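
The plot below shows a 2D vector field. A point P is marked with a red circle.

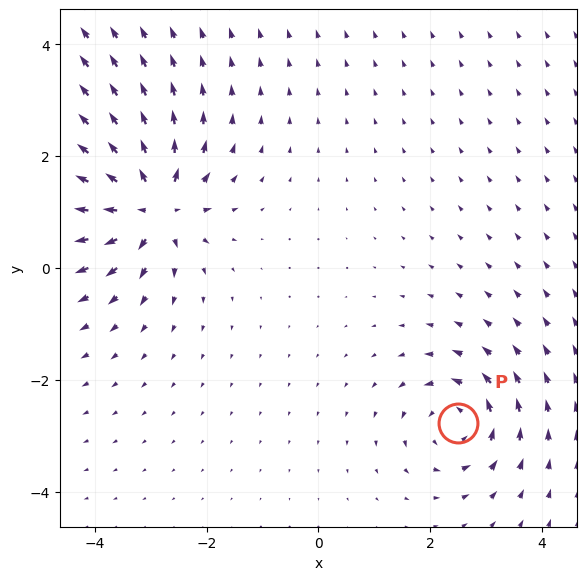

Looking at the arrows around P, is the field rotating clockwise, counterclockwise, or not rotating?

counterclockwise

Near P at (2.5, -2.8) the arrows circulate counterclockwise. The curl (z-component) there is about +5; positive curl means counterclockwise rotation.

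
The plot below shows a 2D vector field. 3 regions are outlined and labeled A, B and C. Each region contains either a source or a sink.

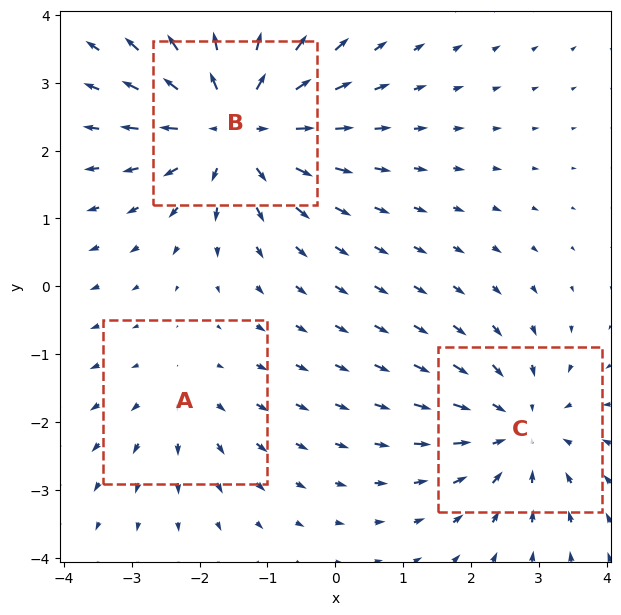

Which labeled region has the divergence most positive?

Divergence at each region's feature centre — A: about +2, B: about +5, C: about -3. Region B is most positive.

B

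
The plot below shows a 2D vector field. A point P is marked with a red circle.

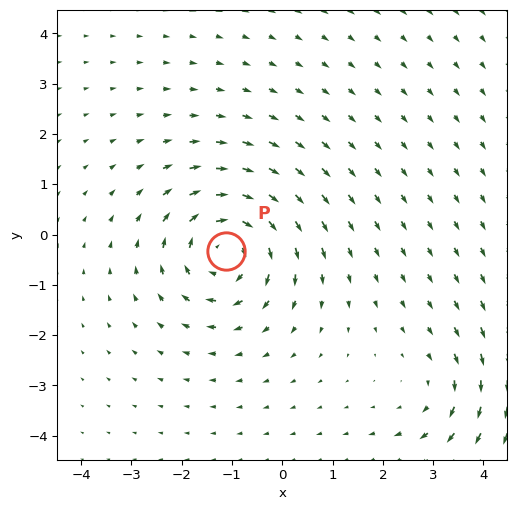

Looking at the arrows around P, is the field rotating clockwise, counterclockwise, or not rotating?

clockwise

Near P at (-1.1, -0.3) the arrows circulate clockwise. The curl (z-component) there is about -5; negative curl means clockwise rotation.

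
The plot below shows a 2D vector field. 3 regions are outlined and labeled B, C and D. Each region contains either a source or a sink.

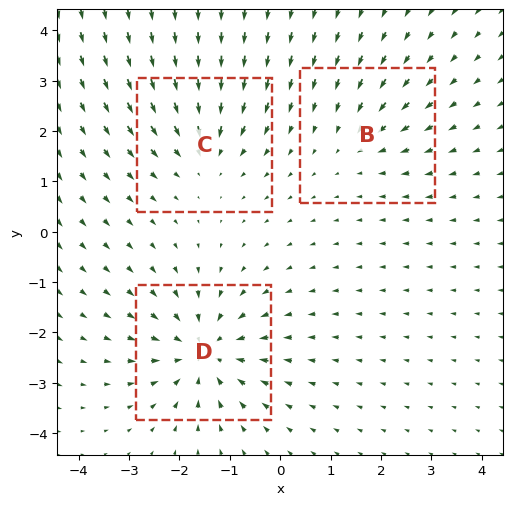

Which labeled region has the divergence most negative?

Divergence at each region's feature centre — B: about -2, C: about -3, D: about -5. Region D is most negative.

D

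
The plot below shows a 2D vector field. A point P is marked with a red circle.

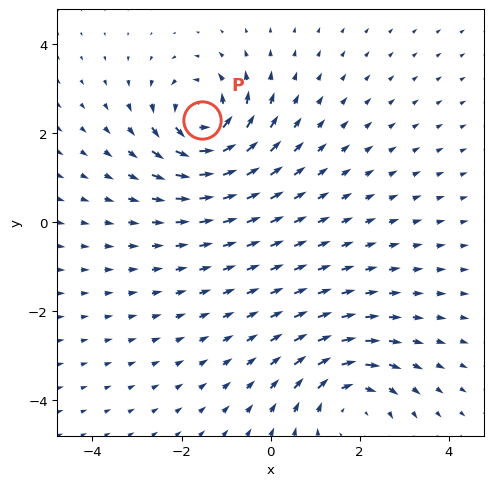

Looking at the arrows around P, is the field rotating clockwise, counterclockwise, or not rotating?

Near P at (-1.5, 2.3) the arrows circulate counterclockwise. The curl (z-component) there is about +5; positive curl means counterclockwise rotation.

counterclockwise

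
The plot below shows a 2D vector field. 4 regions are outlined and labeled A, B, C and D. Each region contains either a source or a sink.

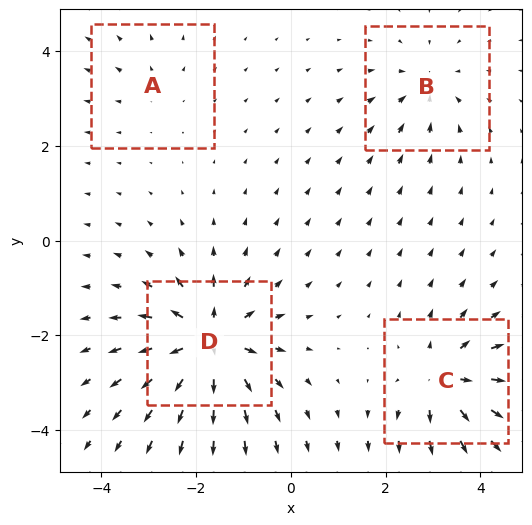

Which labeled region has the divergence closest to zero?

Divergence at each region's feature centre — A: about +2, B: about -4, C: about +6, D: about +8. Region A is closest to zero.

A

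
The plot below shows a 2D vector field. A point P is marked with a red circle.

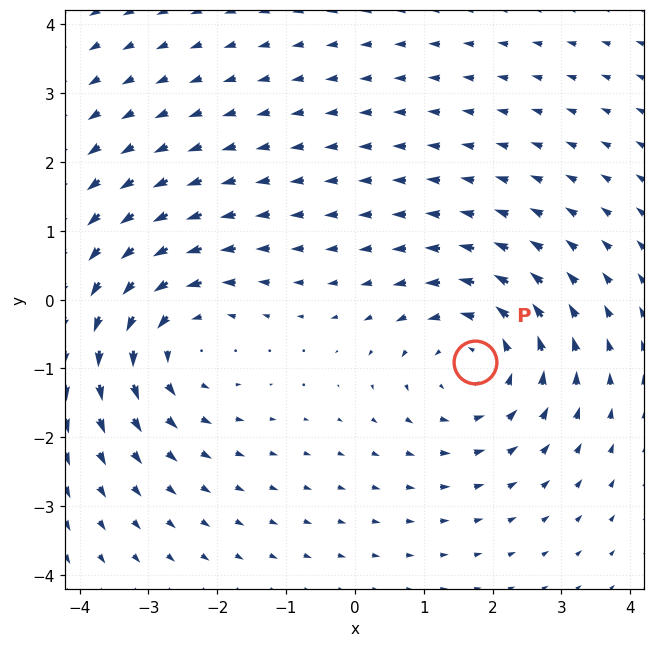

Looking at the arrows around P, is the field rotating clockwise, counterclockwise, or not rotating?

Near P at (1.8, -0.9) the arrows circulate counterclockwise. The curl (z-component) there is about +3; positive curl means counterclockwise rotation.

counterclockwise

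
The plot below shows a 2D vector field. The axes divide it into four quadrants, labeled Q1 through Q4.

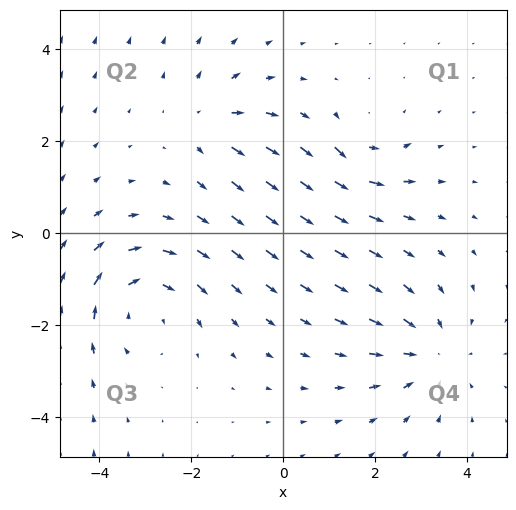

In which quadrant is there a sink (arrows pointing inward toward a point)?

The sink sits at approximately (3.2, -2.6), which lies in quadrant Q4. The divergence there is about -3, negative as expected for a sink.

Q4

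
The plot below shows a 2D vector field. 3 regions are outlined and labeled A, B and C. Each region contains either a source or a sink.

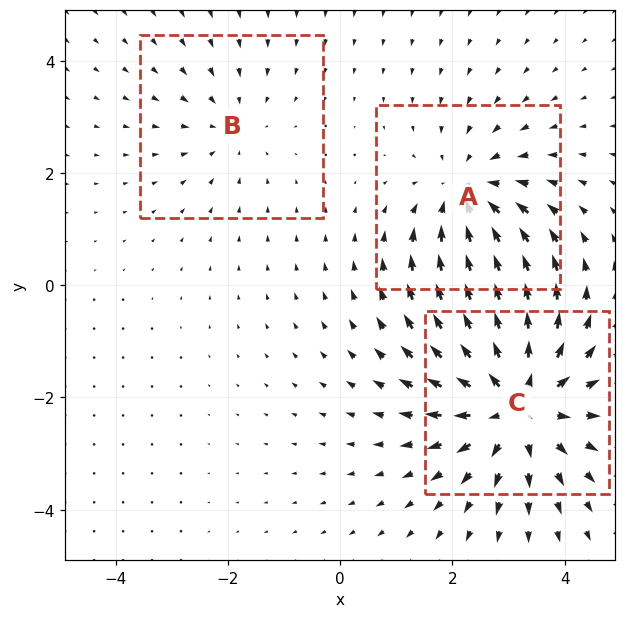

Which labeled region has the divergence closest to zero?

B

Divergence at each region's feature centre — A: about -3, B: about -2, C: about +4. Region B is closest to zero.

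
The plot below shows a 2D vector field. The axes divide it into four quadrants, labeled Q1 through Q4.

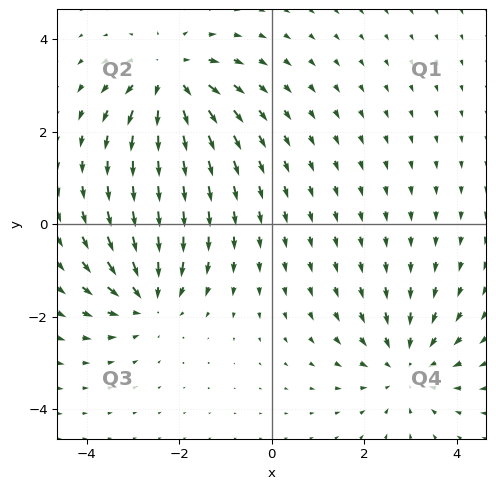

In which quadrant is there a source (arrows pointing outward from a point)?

The source sits at approximately (-2.2, 3.1), which lies in quadrant Q2. The divergence there is about +5, positive as expected for a source.

Q2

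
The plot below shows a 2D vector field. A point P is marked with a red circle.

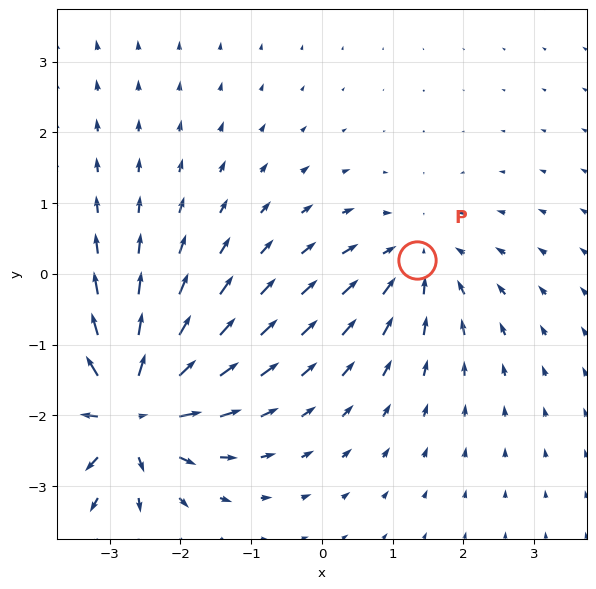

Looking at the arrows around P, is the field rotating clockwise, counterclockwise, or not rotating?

not rotating

Near P at (1.3, 0.2) the arrows show no circulation. The curl there is ≈0.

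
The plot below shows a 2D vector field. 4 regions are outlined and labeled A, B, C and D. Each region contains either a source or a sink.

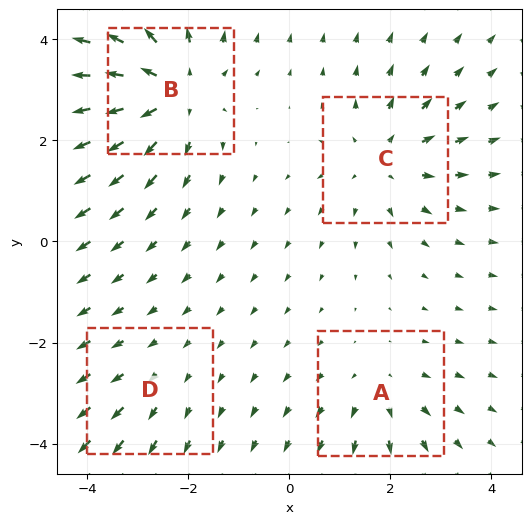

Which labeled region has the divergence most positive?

Divergence at each region's feature centre — A: about +3, B: about +6, C: about +4, D: about +2. Region B is most positive.

B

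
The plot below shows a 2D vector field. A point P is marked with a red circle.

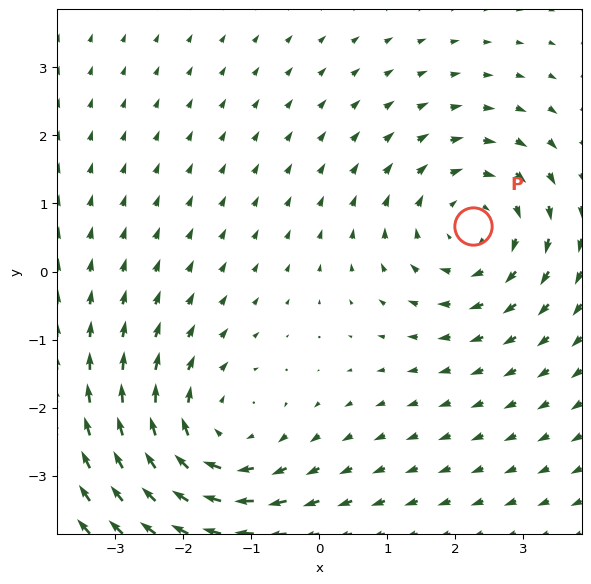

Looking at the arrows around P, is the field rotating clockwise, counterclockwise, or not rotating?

clockwise

Near P at (2.3, 0.7) the arrows circulate clockwise. The curl (z-component) there is about -4; negative curl means clockwise rotation.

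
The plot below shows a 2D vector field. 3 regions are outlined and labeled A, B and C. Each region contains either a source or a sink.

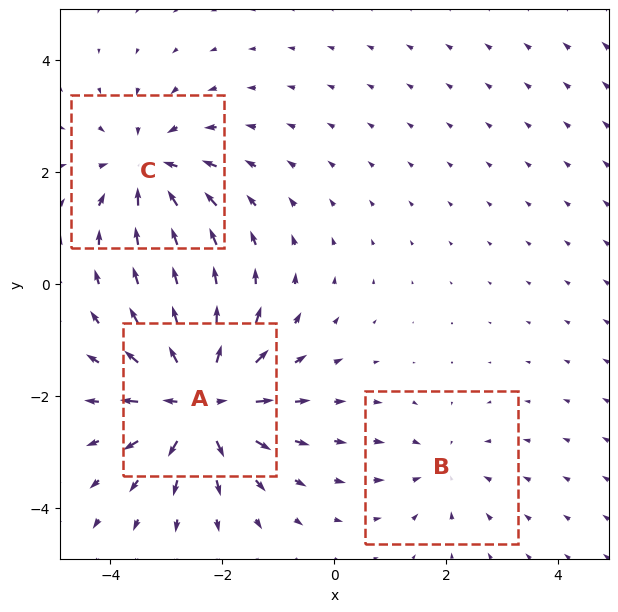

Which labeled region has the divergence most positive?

A

Divergence at each region's feature centre — A: about +5, B: about -2, C: about -4. Region A is most positive.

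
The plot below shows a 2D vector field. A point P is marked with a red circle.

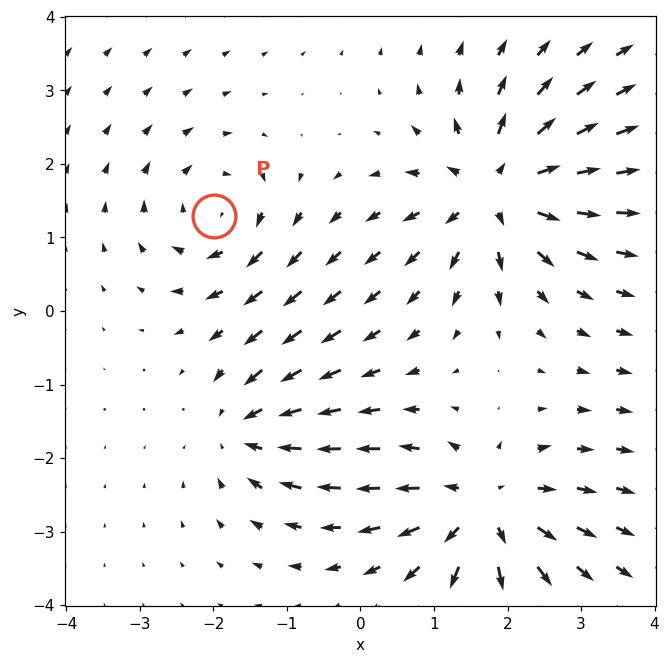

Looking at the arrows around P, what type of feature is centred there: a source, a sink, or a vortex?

vortex

At P (-2.0, 1.3) the arrows circulate clockwise. Divergence ≈0, curl about -4 — near-zero divergence with nonzero curl is a vortex.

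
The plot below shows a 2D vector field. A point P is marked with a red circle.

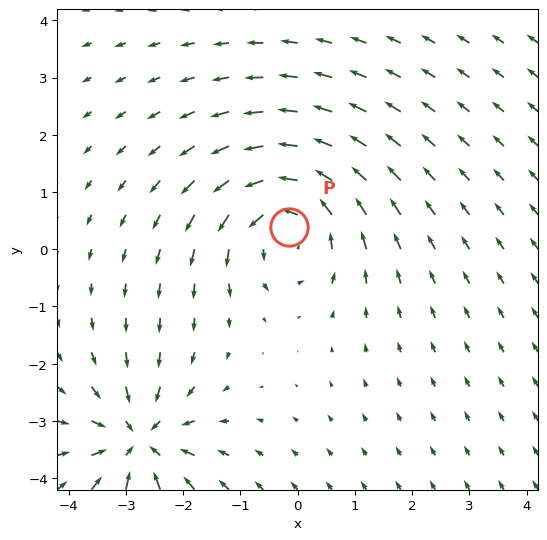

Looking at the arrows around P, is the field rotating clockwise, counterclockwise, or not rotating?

Near P at (-0.2, 0.4) the arrows circulate counterclockwise. The curl (z-component) there is about +4; positive curl means counterclockwise rotation.

counterclockwise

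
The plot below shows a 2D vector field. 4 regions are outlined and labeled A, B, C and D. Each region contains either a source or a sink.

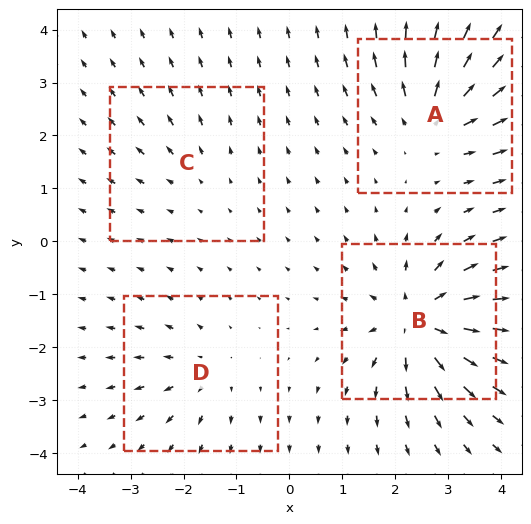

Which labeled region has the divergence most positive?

Divergence at each region's feature centre — A: about +5, B: about +7, C: about +2, D: about +4. Region B is most positive.

B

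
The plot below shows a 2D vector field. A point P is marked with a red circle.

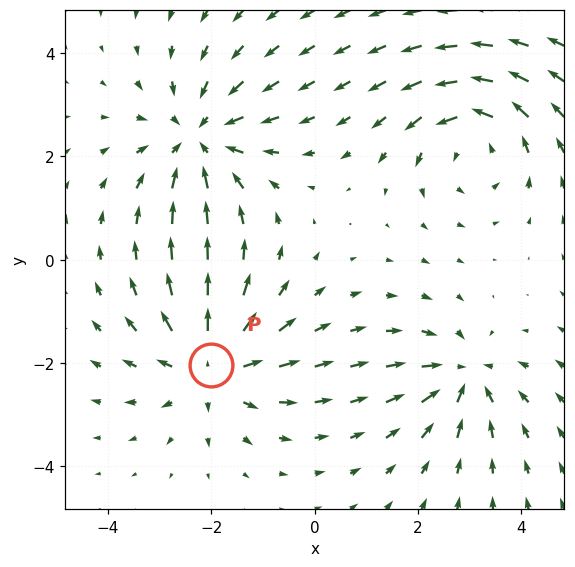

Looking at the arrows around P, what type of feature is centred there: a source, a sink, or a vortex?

At P (-2.0, -2.0) the arrows spread outward. Divergence about +4, curl ≈0 — positive divergence with near-zero curl is a source.

source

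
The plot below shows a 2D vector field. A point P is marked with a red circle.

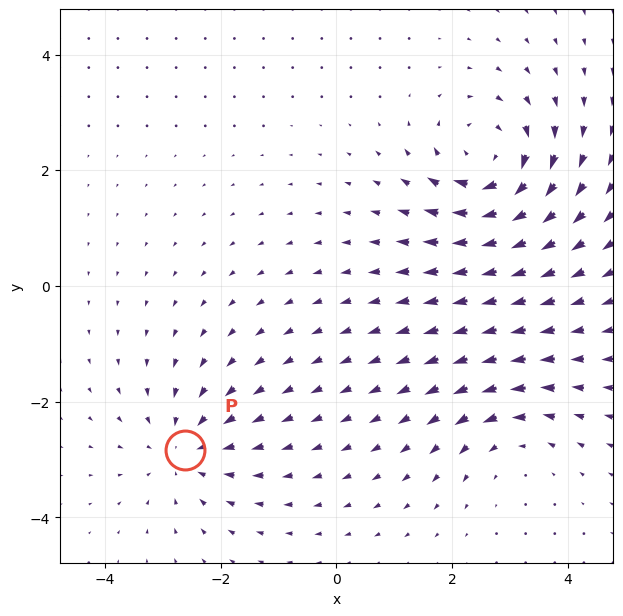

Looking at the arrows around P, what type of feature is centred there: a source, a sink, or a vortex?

sink

At P (-2.6, -2.8) the arrows converge inward. Divergence about -3, curl ≈0 — negative divergence with near-zero curl is a sink.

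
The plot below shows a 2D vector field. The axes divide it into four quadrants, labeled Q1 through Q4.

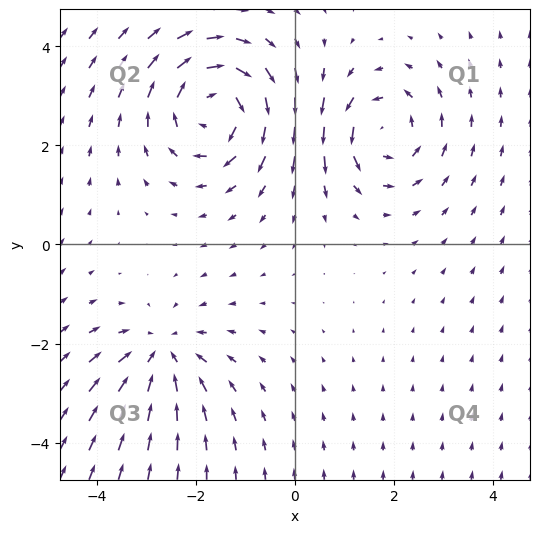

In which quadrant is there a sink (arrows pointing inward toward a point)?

Q3

The sink sits at approximately (-2.7, -2.2), which lies in quadrant Q3. The divergence there is about -3, negative as expected for a sink.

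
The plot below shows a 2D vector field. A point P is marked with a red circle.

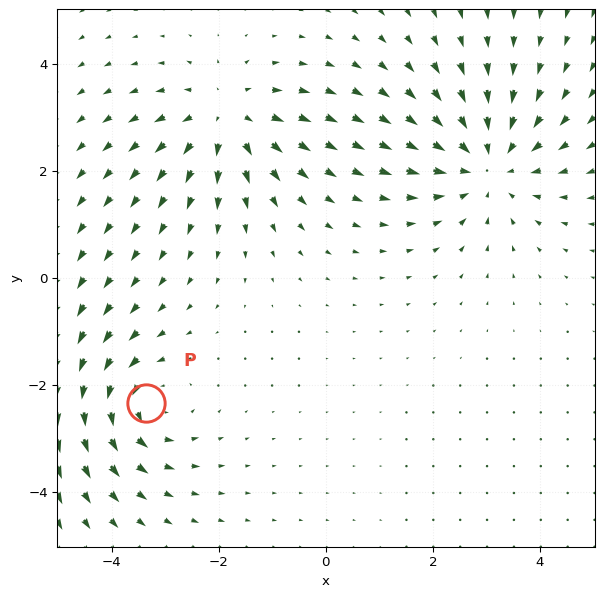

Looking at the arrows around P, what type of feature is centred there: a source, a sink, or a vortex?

At P (-3.4, -2.3) the arrows circulate counterclockwise. Divergence ≈0, curl about +3 — near-zero divergence with nonzero curl is a vortex.

vortex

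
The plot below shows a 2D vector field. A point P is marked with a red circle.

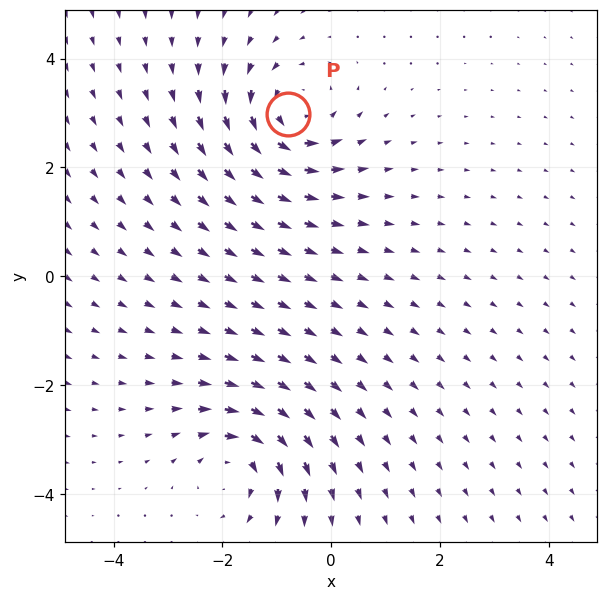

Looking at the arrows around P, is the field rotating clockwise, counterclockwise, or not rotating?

counterclockwise

Near P at (-0.8, 3.0) the arrows circulate counterclockwise. The curl (z-component) there is about +4; positive curl means counterclockwise rotation.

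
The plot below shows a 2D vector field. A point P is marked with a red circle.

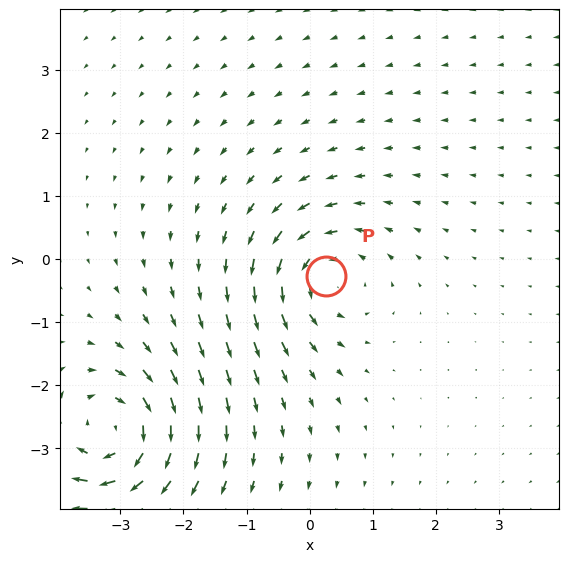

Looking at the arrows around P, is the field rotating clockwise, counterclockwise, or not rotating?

Near P at (0.3, -0.3) the arrows circulate counterclockwise. The curl (z-component) there is about +3; positive curl means counterclockwise rotation.

counterclockwise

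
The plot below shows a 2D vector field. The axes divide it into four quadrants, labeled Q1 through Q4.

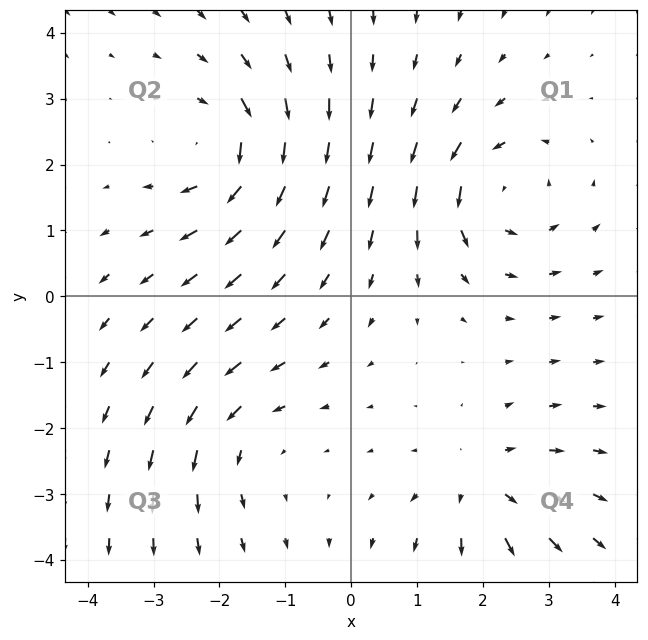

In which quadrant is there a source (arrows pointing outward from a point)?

The source sits at approximately (2.0, -2.9), which lies in quadrant Q4. The divergence there is about +3, positive as expected for a source.

Q4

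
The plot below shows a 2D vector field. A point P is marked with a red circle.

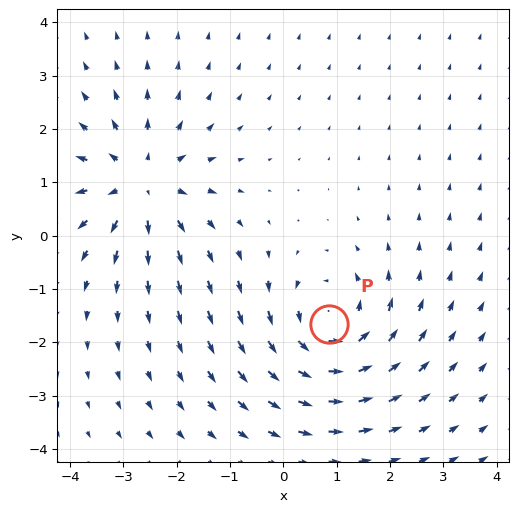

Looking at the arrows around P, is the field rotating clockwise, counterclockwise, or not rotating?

counterclockwise

Near P at (0.8, -1.7) the arrows circulate counterclockwise. The curl (z-component) there is about +4; positive curl means counterclockwise rotation.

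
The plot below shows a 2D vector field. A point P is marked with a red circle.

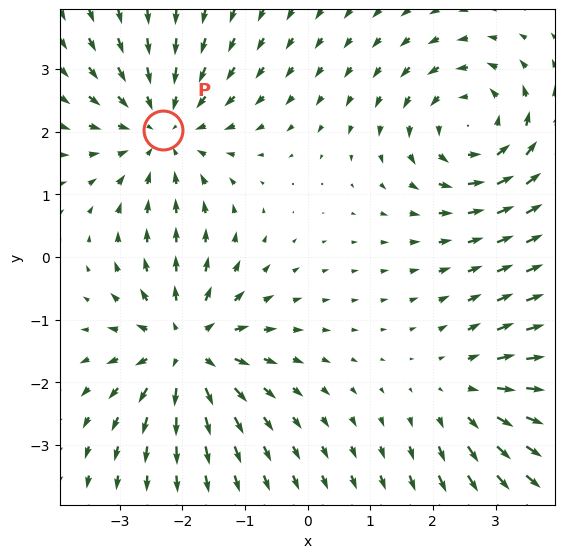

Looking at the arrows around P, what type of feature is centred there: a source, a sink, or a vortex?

At P (-2.3, 2.0) the arrows converge inward. Divergence about -4, curl ≈0 — negative divergence with near-zero curl is a sink.

sink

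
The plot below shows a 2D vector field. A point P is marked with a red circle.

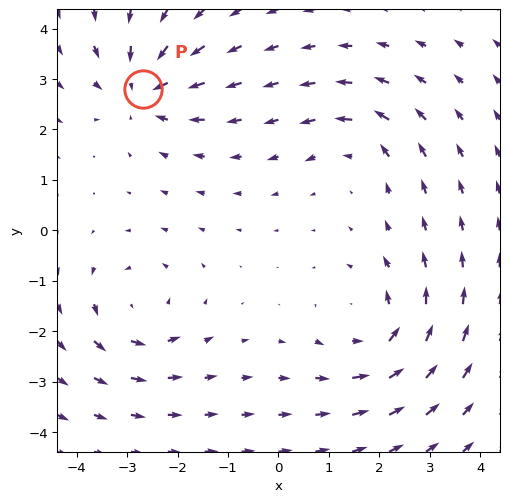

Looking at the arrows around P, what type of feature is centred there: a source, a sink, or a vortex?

At P (-2.7, 2.8) the arrows converge inward. Divergence about -5, curl ≈0 — negative divergence with near-zero curl is a sink.

sink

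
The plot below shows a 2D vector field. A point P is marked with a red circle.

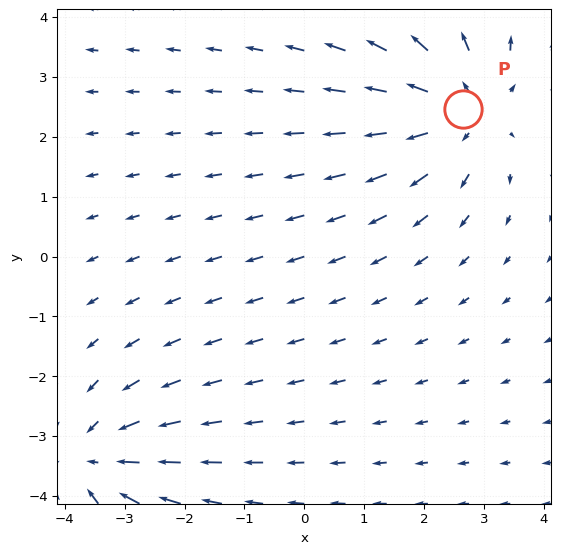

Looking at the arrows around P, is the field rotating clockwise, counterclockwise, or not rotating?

Near P at (2.6, 2.5) the arrows show no circulation. The curl there is ≈0.

not rotating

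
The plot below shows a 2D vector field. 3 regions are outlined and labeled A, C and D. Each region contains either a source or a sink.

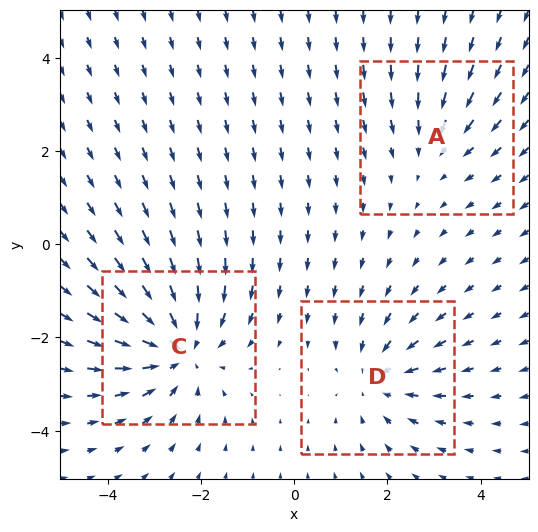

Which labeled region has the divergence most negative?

C

Divergence at each region's feature centre — A: about -2, C: about -4, D: about -3. Region C is most negative.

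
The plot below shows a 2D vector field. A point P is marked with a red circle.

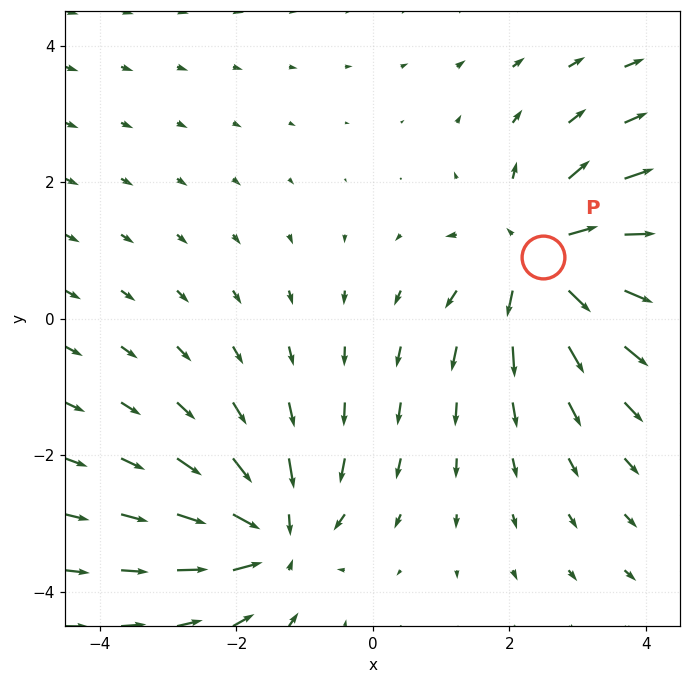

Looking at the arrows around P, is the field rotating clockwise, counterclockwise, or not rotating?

not rotating

Near P at (2.5, 0.9) the arrows show no circulation. The curl there is ≈0.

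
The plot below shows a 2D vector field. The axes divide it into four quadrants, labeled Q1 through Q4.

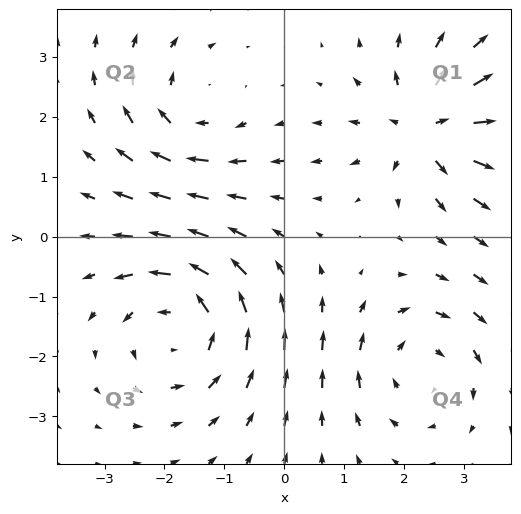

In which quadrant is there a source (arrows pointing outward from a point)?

The source sits at approximately (2.4, 1.8), which lies in quadrant Q1. The divergence there is about +4, positive as expected for a source.

Q1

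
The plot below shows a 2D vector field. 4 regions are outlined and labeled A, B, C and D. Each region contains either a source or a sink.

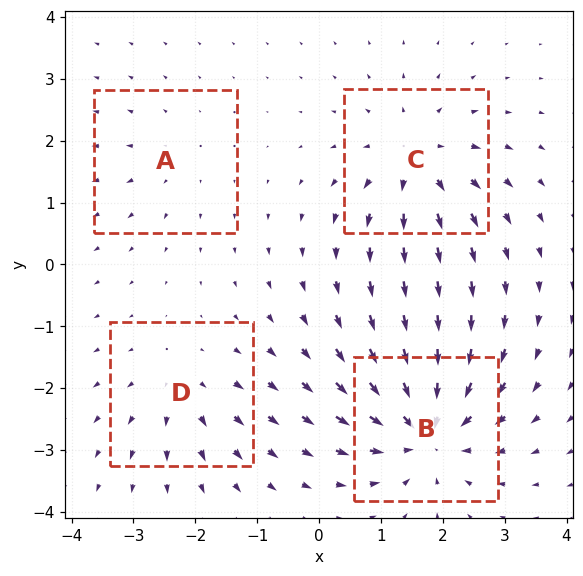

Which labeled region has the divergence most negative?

Divergence at each region's feature centre — A: about +2, B: about -7, C: about +5, D: about +3. Region B is most negative.

B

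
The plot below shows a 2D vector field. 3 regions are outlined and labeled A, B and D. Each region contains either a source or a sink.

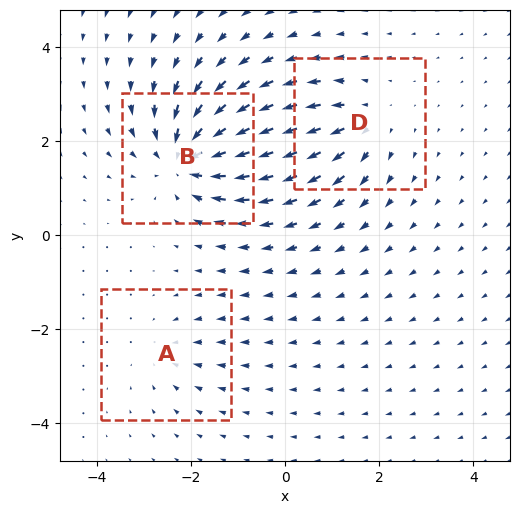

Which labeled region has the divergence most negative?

Divergence at each region's feature centre — A: about -2, B: about -6, D: about +3. Region B is most negative.

B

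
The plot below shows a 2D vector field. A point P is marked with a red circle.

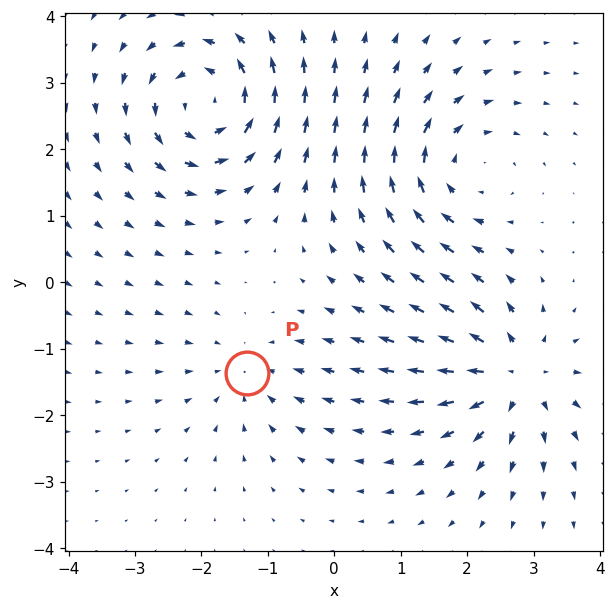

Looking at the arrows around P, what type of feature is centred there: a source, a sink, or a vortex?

sink

At P (-1.3, -1.4) the arrows converge inward. Divergence about -3, curl ≈0 — negative divergence with near-zero curl is a sink.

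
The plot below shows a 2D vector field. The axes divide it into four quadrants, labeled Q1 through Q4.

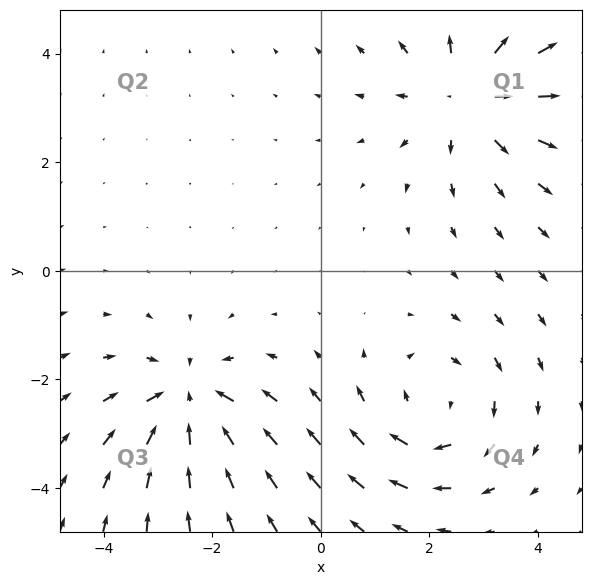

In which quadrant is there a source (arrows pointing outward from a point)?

The source sits at approximately (2.7, 3.3), which lies in quadrant Q1. The divergence there is about +3, positive as expected for a source.

Q1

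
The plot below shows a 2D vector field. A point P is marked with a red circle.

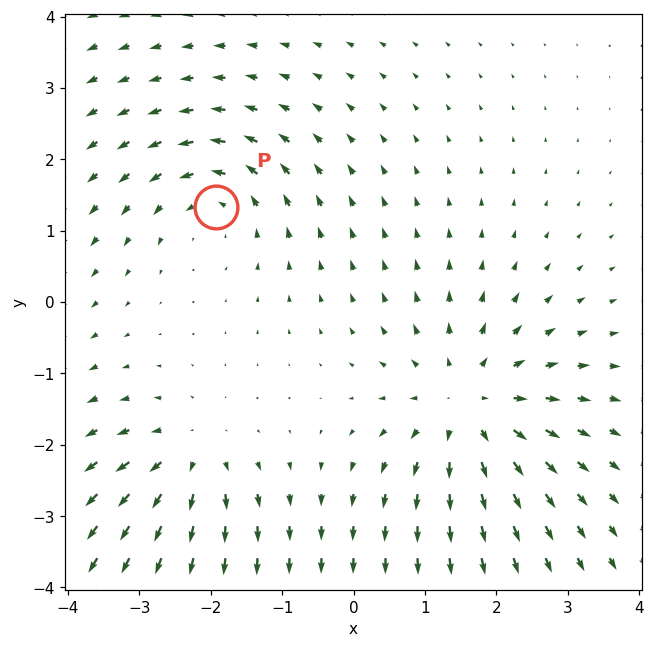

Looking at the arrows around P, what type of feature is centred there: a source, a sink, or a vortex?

At P (-1.9, 1.3) the arrows circulate counterclockwise. Divergence ≈0, curl about +4 — near-zero divergence with nonzero curl is a vortex.

vortex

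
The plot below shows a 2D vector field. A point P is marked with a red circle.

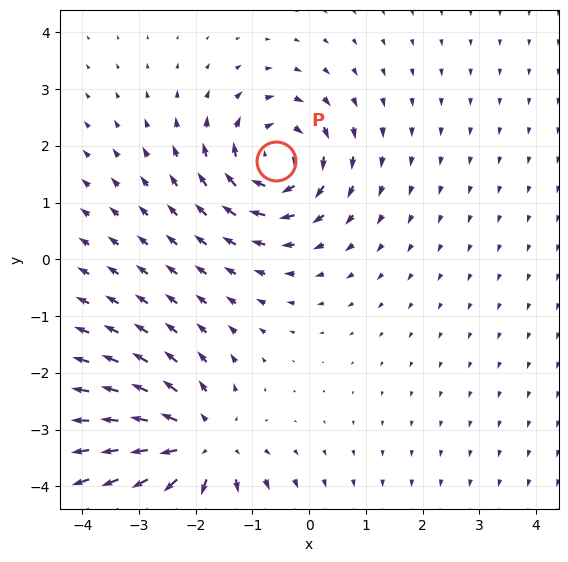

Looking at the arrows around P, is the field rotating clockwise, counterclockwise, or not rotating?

clockwise

Near P at (-0.6, 1.7) the arrows circulate clockwise. The curl (z-component) there is about -4; negative curl means clockwise rotation.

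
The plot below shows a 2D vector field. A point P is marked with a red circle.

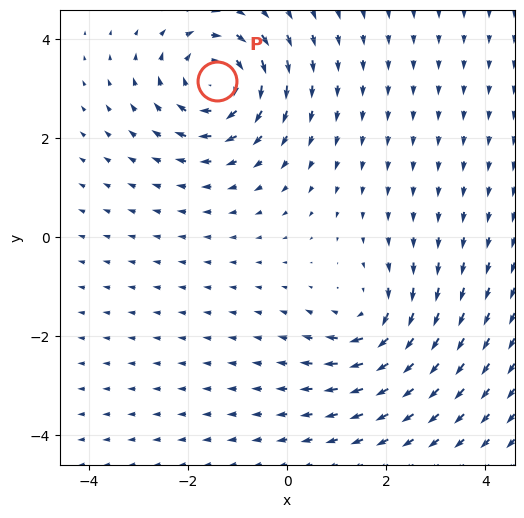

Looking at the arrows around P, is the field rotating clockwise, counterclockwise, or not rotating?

Near P at (-1.4, 3.1) the arrows circulate clockwise. The curl (z-component) there is about -5; negative curl means clockwise rotation.

clockwise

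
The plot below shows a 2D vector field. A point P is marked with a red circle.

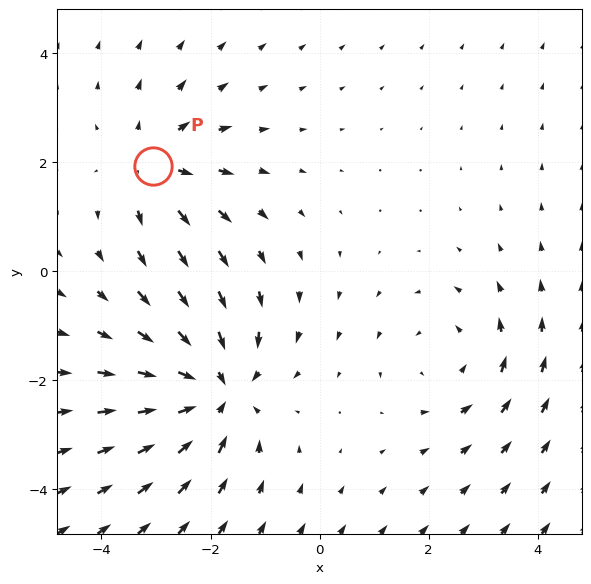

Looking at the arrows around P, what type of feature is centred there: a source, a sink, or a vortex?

source

At P (-3.0, 1.9) the arrows spread outward. Divergence about +3, curl ≈0 — positive divergence with near-zero curl is a source.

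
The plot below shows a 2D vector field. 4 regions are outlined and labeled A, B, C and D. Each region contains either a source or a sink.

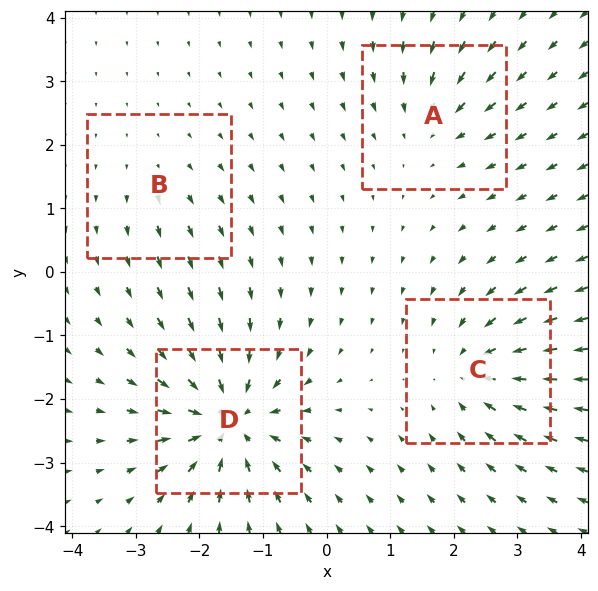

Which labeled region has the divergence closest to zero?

Divergence at each region's feature centre — A: about -4, B: about +2, C: about -6, D: about -9. Region B is closest to zero.

B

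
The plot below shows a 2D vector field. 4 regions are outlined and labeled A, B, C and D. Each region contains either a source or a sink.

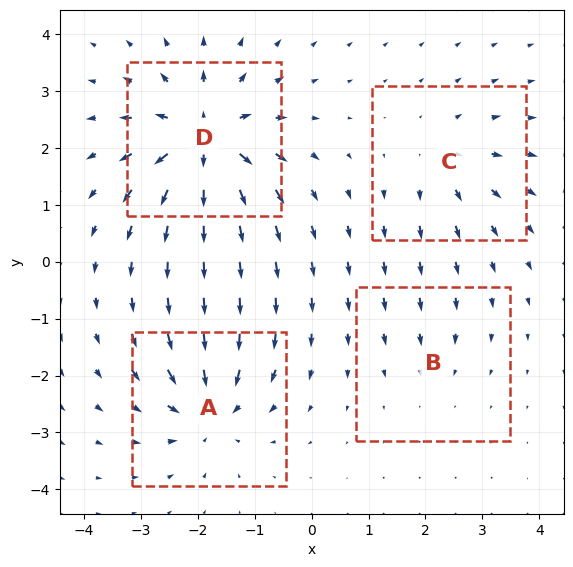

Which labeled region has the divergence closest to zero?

B

Divergence at each region's feature centre — A: about -6, B: about -2, C: about +4, D: about +9. Region B is closest to zero.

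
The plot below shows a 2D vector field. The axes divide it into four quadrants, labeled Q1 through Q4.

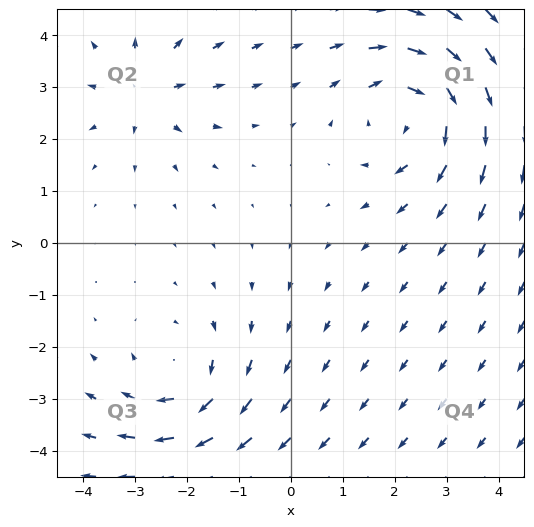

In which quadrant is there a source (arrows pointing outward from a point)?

Q2

The source sits at approximately (-2.8, 2.9), which lies in quadrant Q2. The divergence there is about +3, positive as expected for a source.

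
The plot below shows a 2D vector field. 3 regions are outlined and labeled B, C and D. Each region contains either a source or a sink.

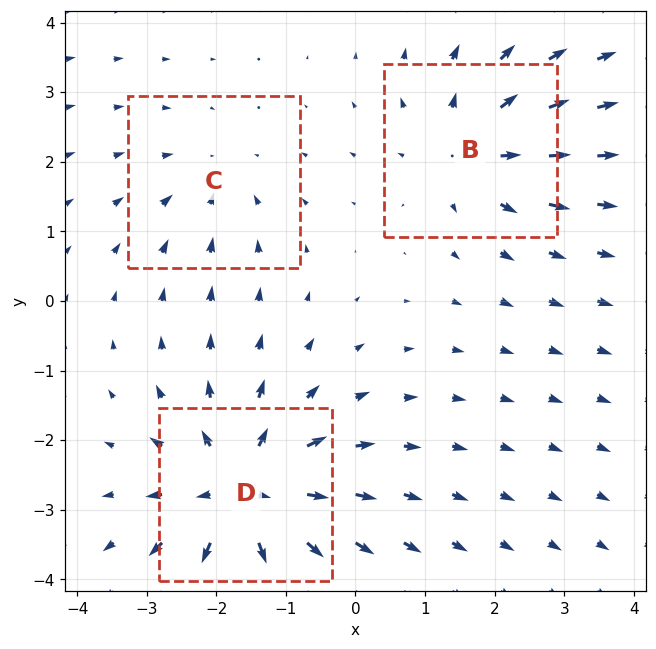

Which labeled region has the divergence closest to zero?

Divergence at each region's feature centre — B: about +3, C: about -2, D: about +5. Region C is closest to zero.

C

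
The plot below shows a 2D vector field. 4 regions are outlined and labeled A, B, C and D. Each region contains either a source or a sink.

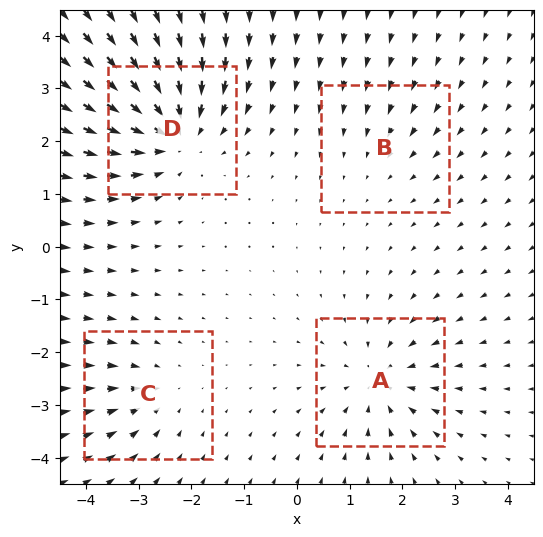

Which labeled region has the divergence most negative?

D

Divergence at each region's feature centre — A: about -5, B: about -2, C: about -3, D: about -6. Region D is most negative.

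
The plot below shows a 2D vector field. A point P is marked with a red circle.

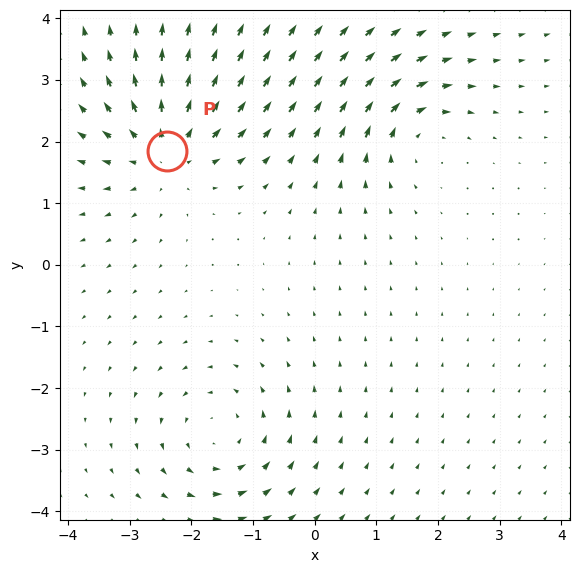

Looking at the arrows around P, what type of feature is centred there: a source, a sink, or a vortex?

At P (-2.4, 1.9) the arrows spread outward. Divergence about +4, curl ≈0 — positive divergence with near-zero curl is a source.

source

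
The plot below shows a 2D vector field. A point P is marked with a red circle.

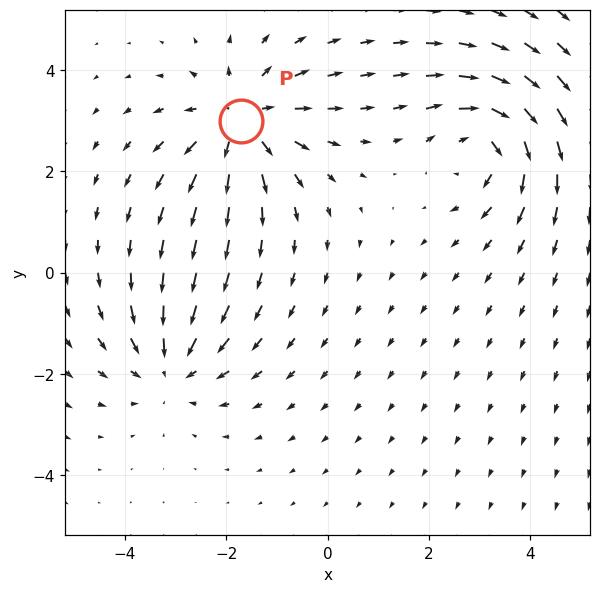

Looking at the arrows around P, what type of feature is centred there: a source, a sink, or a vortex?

At P (-1.7, 3.0) the arrows spread outward. Divergence about +4, curl ≈0 — positive divergence with near-zero curl is a source.

source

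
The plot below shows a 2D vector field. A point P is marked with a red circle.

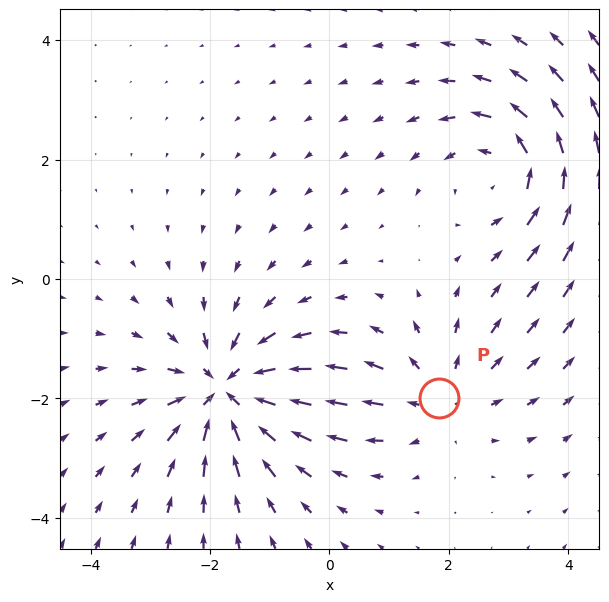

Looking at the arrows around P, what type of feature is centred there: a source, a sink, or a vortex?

At P (1.8, -2.0) the arrows spread outward. Divergence about +2, curl ≈0 — positive divergence with near-zero curl is a source.

source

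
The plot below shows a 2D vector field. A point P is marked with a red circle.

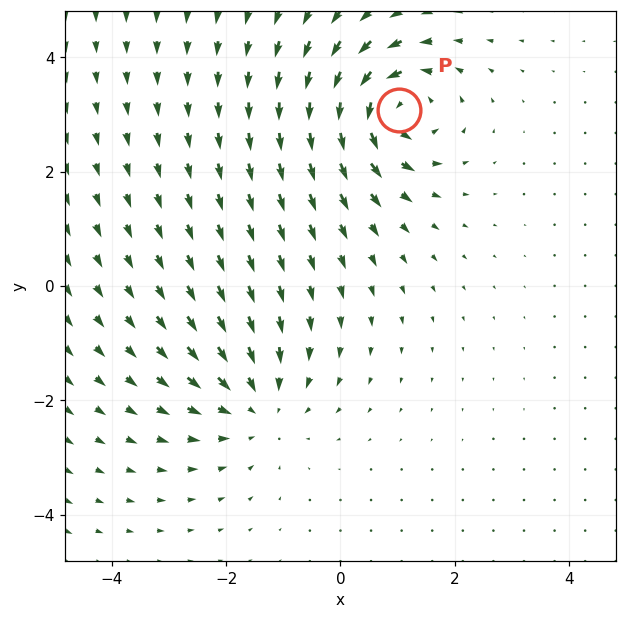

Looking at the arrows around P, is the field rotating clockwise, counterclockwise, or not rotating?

counterclockwise

Near P at (1.0, 3.1) the arrows circulate counterclockwise. The curl (z-component) there is about +5; positive curl means counterclockwise rotation.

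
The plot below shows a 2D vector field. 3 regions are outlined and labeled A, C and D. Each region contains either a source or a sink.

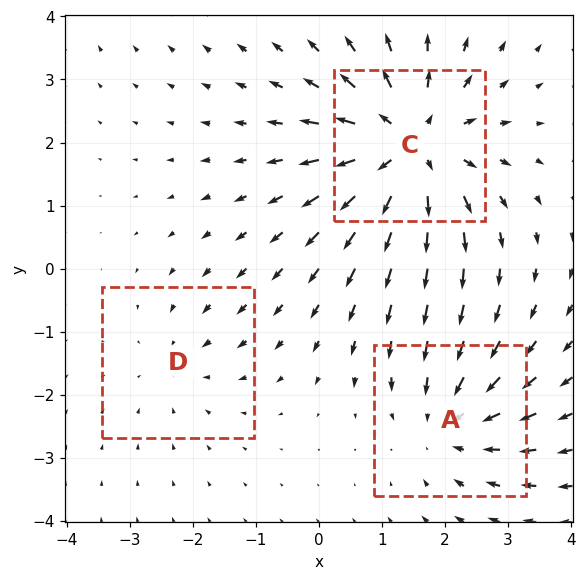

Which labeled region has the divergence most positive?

Divergence at each region's feature centre — A: about -3, C: about +5, D: about -2. Region C is most positive.

C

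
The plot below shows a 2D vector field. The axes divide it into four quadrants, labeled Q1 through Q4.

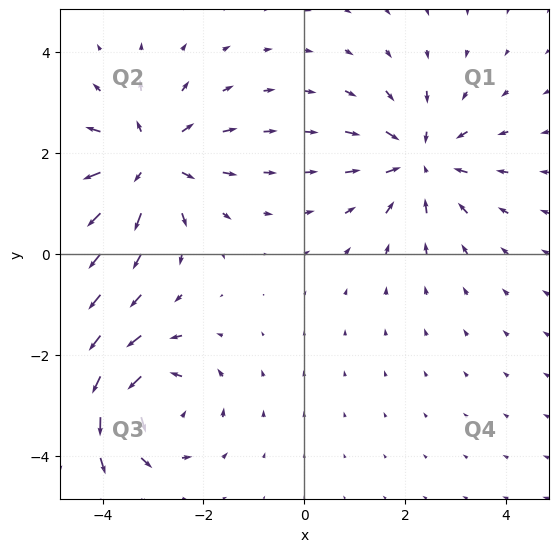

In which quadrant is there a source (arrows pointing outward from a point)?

Q2

The source sits at approximately (-3.1, 1.8), which lies in quadrant Q2. The divergence there is about +5, positive as expected for a source.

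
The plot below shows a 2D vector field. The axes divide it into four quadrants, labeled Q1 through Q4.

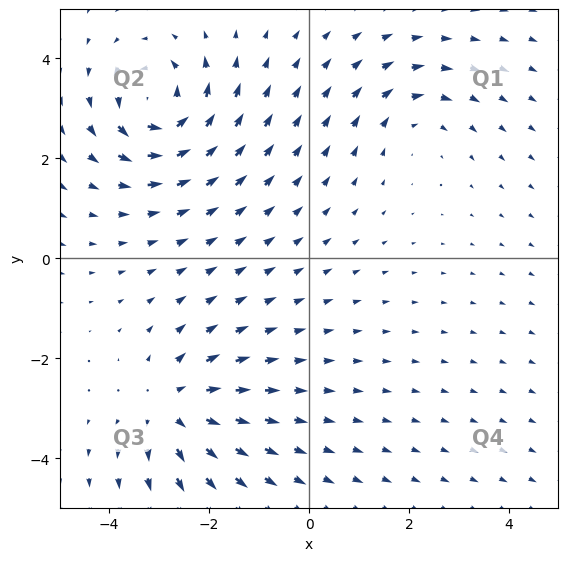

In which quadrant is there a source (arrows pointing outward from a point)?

The source sits at approximately (-2.7, -3.0), which lies in quadrant Q3. The divergence there is about +4, positive as expected for a source.

Q3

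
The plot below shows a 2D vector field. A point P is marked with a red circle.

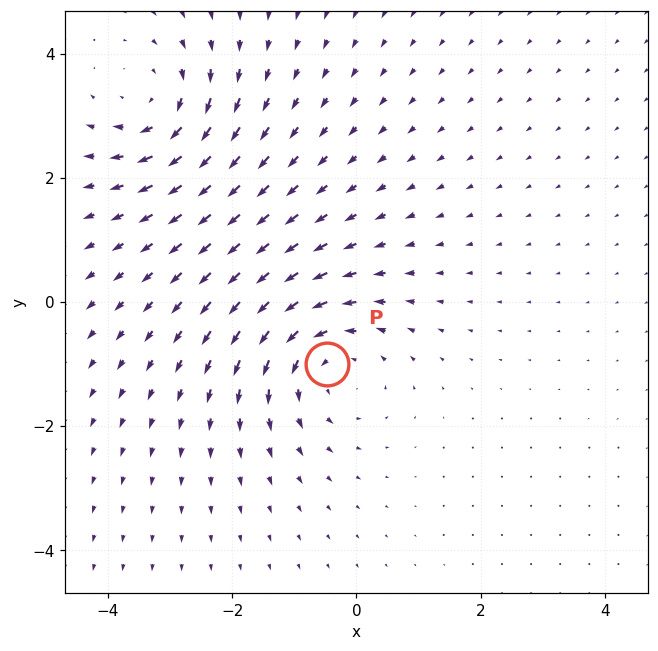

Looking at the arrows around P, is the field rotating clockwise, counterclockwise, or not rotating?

Near P at (-0.5, -1.0) the arrows circulate counterclockwise. The curl (z-component) there is about +3; positive curl means counterclockwise rotation.

counterclockwise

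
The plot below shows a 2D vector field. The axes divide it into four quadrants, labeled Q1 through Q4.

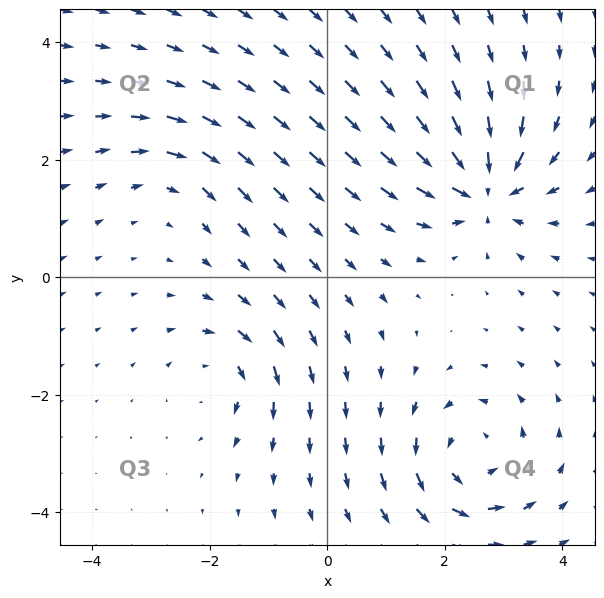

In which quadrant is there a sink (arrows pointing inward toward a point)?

Q1

The sink sits at approximately (2.7, 1.5), which lies in quadrant Q1. The divergence there is about -6, negative as expected for a sink.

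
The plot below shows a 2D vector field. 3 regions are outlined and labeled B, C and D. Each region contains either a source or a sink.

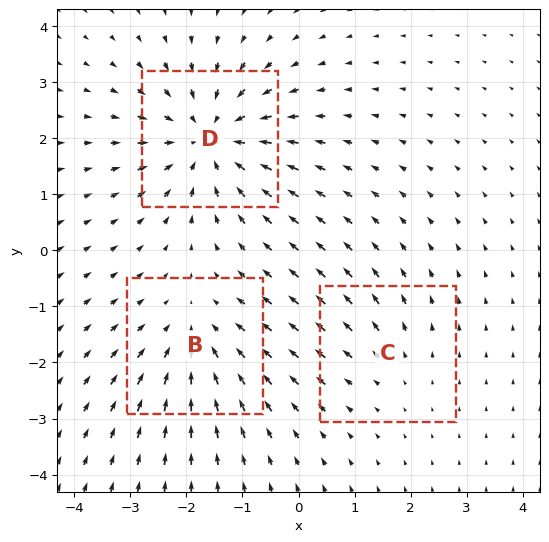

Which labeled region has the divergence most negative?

Divergence at each region's feature centre — B: about -3, C: about +2, D: about -5. Region D is most negative.

D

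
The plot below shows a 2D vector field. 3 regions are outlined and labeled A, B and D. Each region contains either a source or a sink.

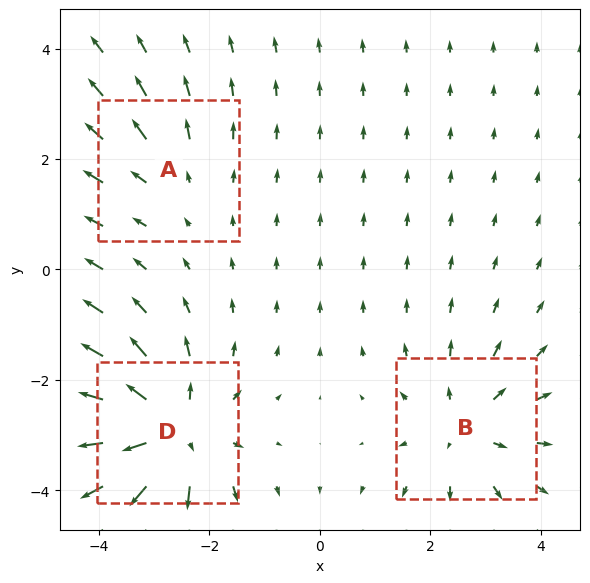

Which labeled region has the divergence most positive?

Divergence at each region's feature centre — A: about +2, B: about +3, D: about +5. Region D is most positive.

D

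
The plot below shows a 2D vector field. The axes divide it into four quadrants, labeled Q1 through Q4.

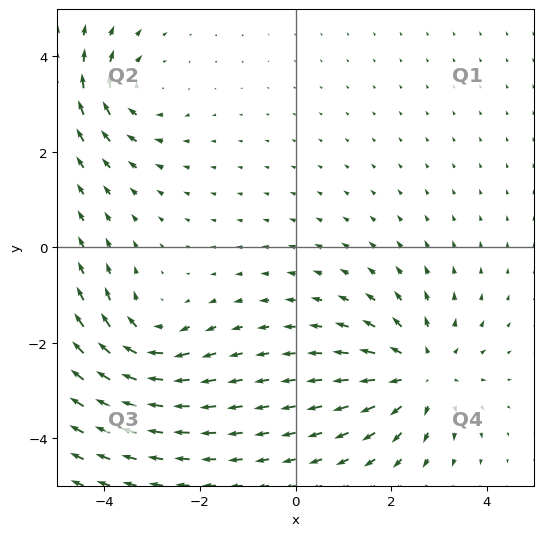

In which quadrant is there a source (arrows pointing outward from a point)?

Q4

The source sits at approximately (2.6, -2.6), which lies in quadrant Q4. The divergence there is about +4, positive as expected for a source.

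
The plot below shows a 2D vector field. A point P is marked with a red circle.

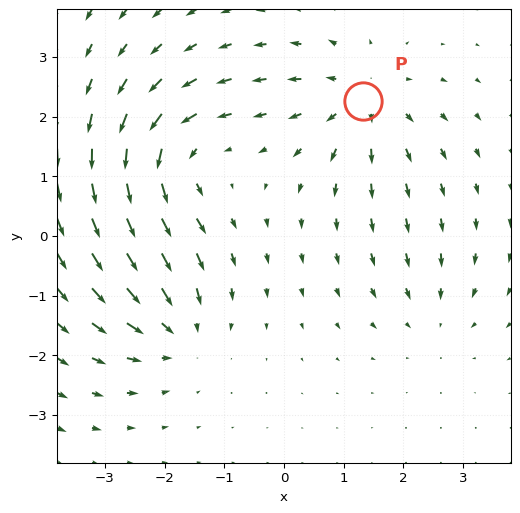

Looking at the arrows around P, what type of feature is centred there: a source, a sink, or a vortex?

source

At P (1.3, 2.3) the arrows spread outward. Divergence about +5, curl ≈0 — positive divergence with near-zero curl is a source.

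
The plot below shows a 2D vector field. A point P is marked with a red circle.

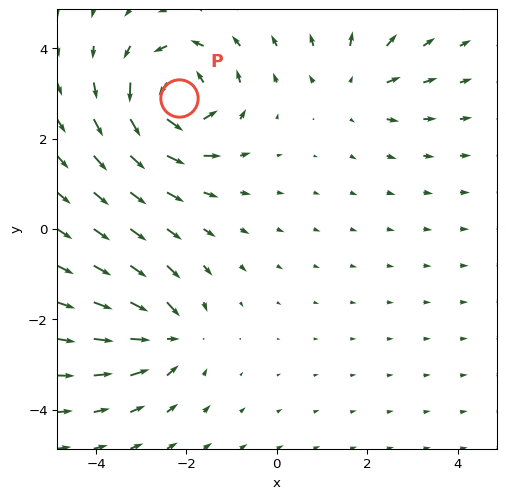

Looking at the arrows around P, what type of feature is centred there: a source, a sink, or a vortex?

At P (-2.2, 2.9) the arrows circulate counterclockwise. Divergence ≈0, curl about +6 — near-zero divergence with nonzero curl is a vortex.

vortex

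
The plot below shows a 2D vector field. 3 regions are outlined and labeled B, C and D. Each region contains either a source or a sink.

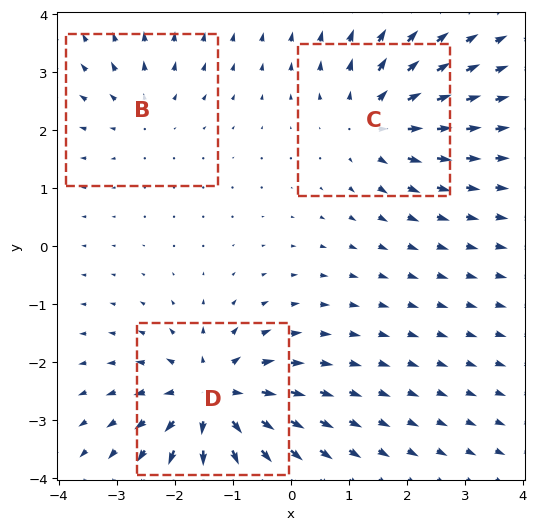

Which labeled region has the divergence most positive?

Divergence at each region's feature centre — B: about +2, C: about +4, D: about +5. Region D is most positive.

D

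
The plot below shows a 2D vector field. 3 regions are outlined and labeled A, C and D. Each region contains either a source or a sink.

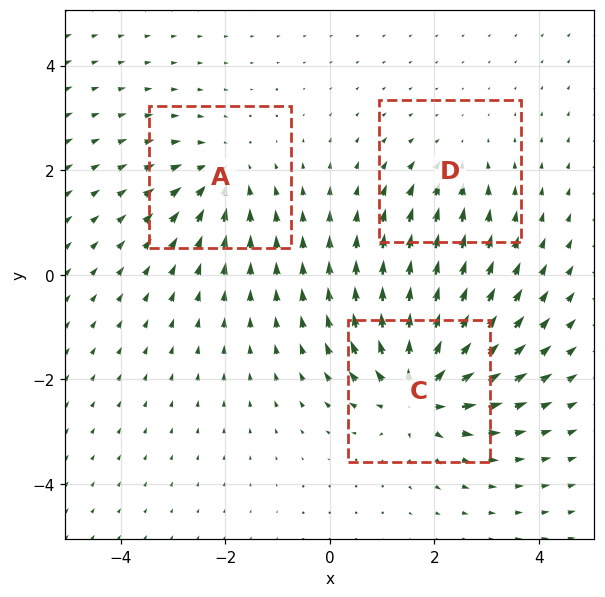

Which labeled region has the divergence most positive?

C

Divergence at each region's feature centre — A: about -3, C: about +5, D: about -2. Region C is most positive.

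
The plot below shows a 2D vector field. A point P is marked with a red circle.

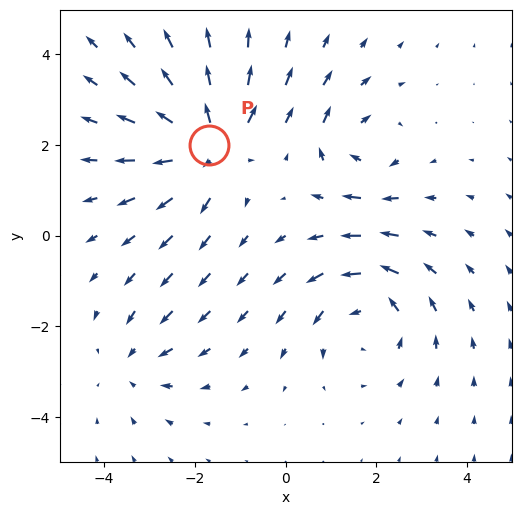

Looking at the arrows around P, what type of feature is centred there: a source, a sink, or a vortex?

At P (-1.7, 2.0) the arrows spread outward. Divergence about +5, curl ≈0 — positive divergence with near-zero curl is a source.

source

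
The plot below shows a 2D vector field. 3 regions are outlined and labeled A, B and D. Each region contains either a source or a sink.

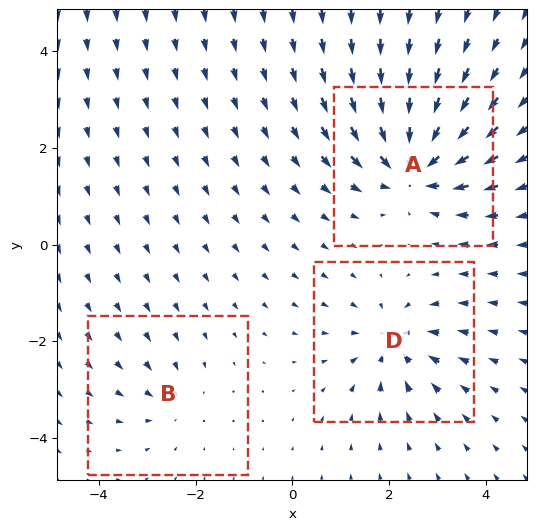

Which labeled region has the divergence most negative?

A

Divergence at each region's feature centre — A: about -6, B: about -2, D: about -4. Region A is most negative.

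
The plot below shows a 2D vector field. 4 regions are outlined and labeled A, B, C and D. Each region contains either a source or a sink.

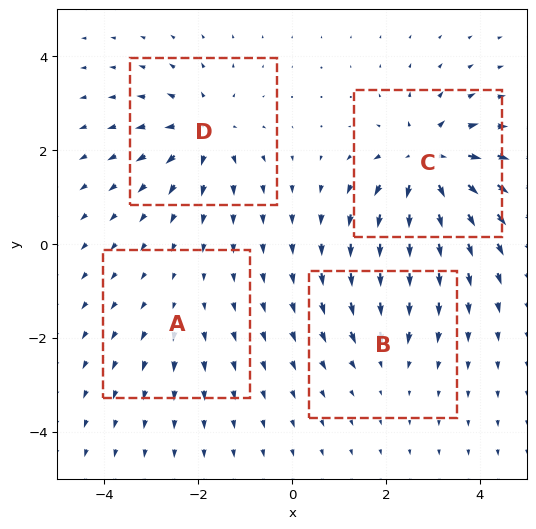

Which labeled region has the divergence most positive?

Divergence at each region's feature centre — A: about +2, B: about -3, C: about +8, D: about +6. Region C is most positive.

C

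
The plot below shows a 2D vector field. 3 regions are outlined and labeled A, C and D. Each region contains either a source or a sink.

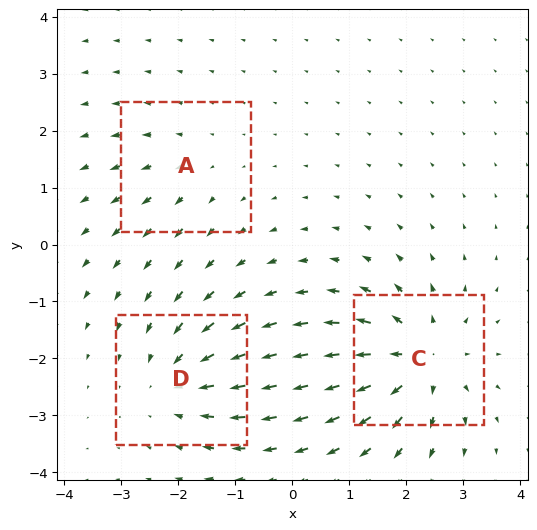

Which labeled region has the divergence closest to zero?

A

Divergence at each region's feature centre — A: about +2, C: about +5, D: about -3. Region A is closest to zero.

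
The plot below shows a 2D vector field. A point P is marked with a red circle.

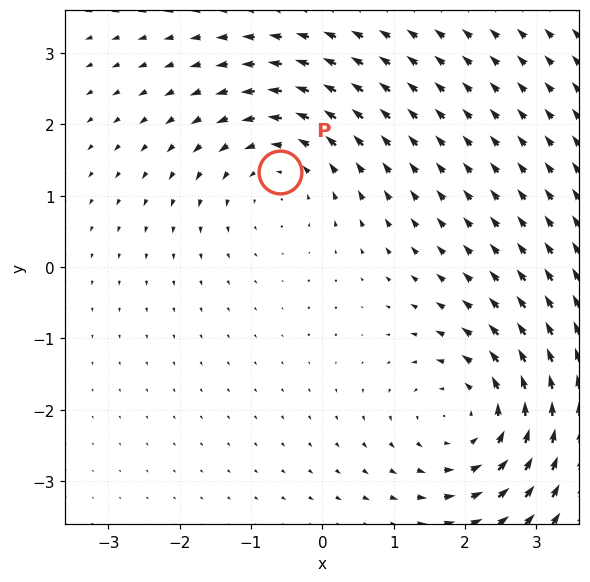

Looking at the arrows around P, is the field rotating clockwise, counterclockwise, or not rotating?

counterclockwise

Near P at (-0.6, 1.3) the arrows circulate counterclockwise. The curl (z-component) there is about +3; positive curl means counterclockwise rotation.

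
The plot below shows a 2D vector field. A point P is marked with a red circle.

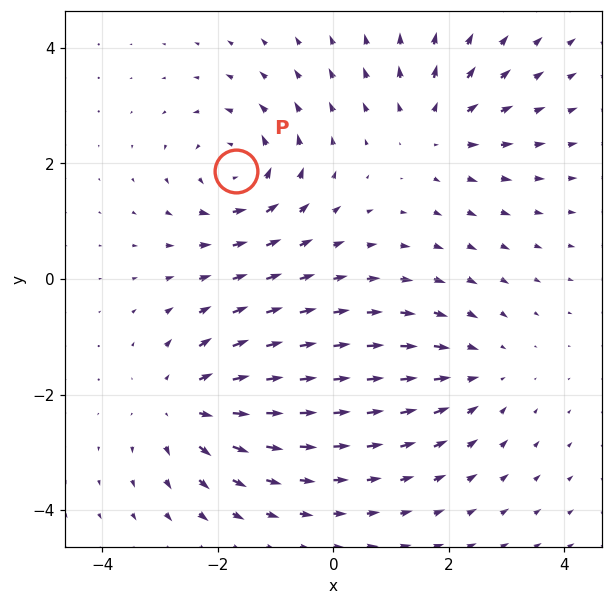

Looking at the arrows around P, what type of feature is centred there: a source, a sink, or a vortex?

At P (-1.7, 1.9) the arrows circulate counterclockwise. Divergence ≈0, curl about +5 — near-zero divergence with nonzero curl is a vortex.

vortex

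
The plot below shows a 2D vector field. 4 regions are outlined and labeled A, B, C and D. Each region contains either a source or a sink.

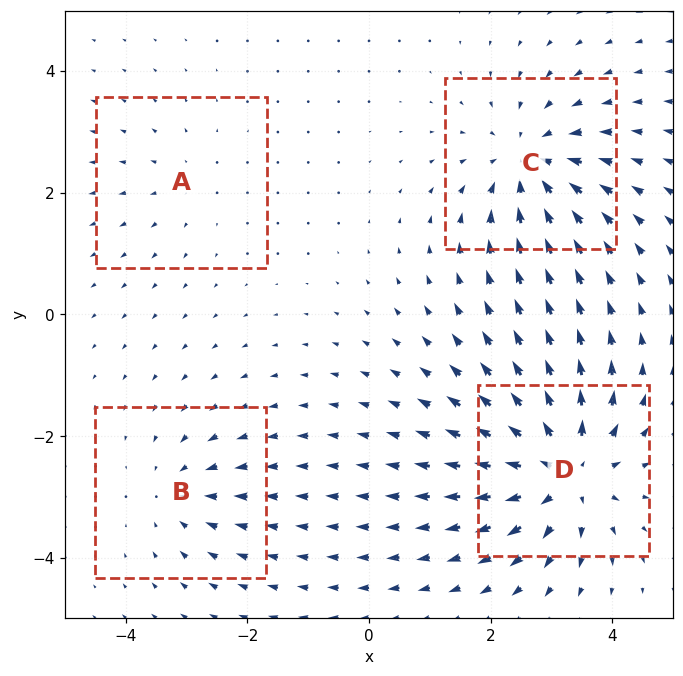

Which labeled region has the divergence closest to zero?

A

Divergence at each region's feature centre — A: about +2, B: about -3, C: about -6, D: about +7. Region A is closest to zero.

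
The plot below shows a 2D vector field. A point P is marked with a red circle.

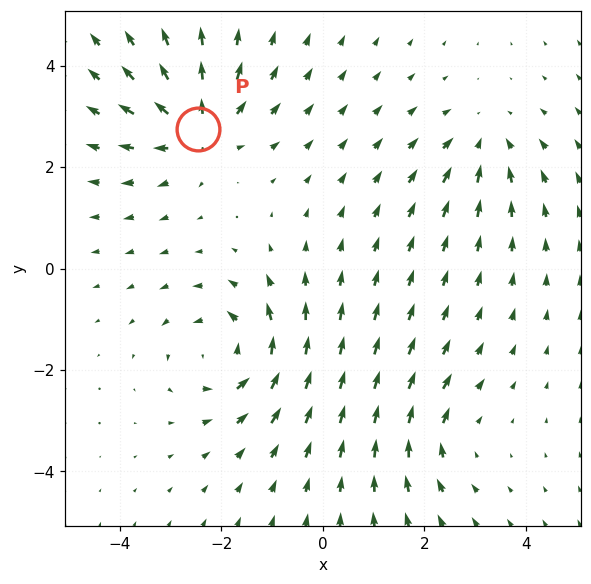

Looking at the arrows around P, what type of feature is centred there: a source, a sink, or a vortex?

At P (-2.5, 2.8) the arrows spread outward. Divergence about +5, curl ≈0 — positive divergence with near-zero curl is a source.

source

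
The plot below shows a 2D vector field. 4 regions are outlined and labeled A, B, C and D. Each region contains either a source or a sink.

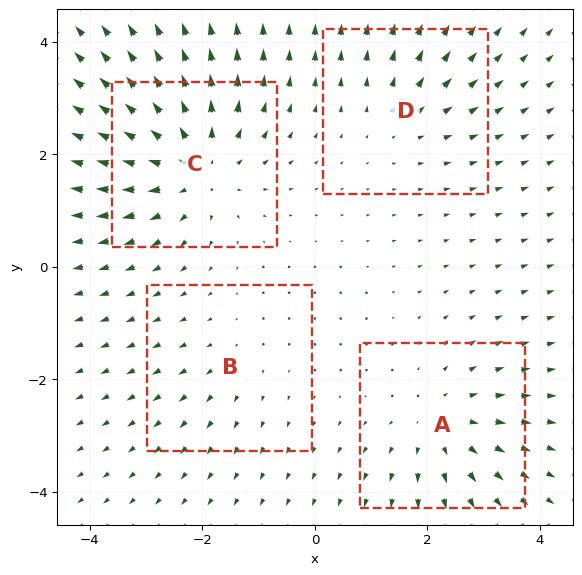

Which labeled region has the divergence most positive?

Divergence at each region's feature centre — A: about +4, B: about +2, C: about +6, D: about +3. Region C is most positive.

C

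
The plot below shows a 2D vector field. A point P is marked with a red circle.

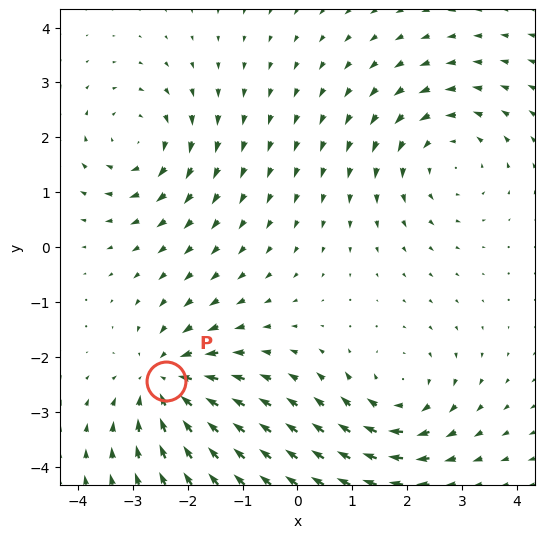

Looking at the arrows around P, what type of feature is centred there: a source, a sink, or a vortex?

sink

At P (-2.4, -2.4) the arrows converge inward. Divergence about -5, curl ≈0 — negative divergence with near-zero curl is a sink.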